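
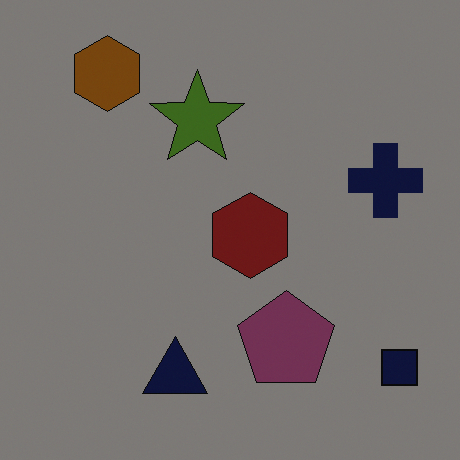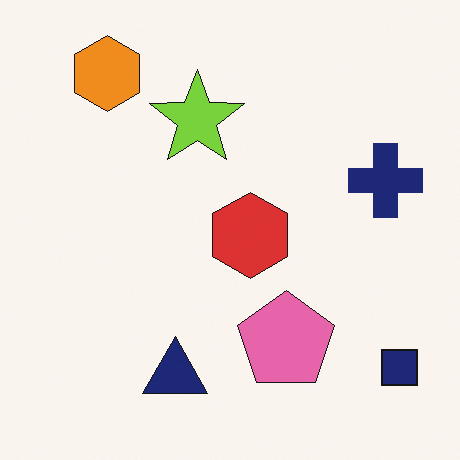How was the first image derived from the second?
The image was noticeably darkened.

Every pixel — background and shapes alike — is uniformly darkened.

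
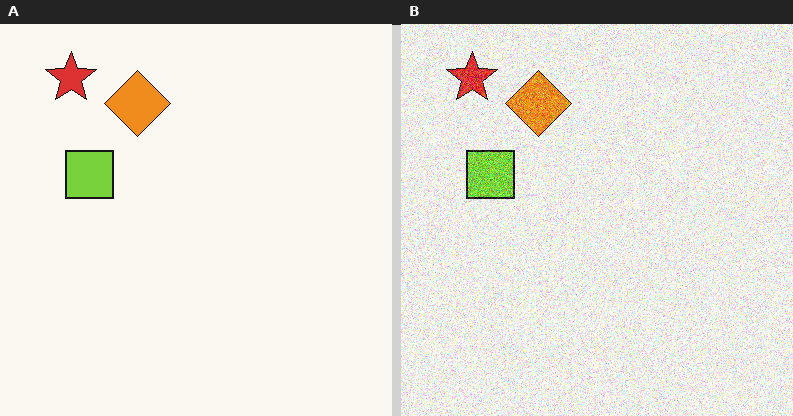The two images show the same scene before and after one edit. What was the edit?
The image was degraded with heavy additive noise.

Random speckle covers the whole image, including the flat background.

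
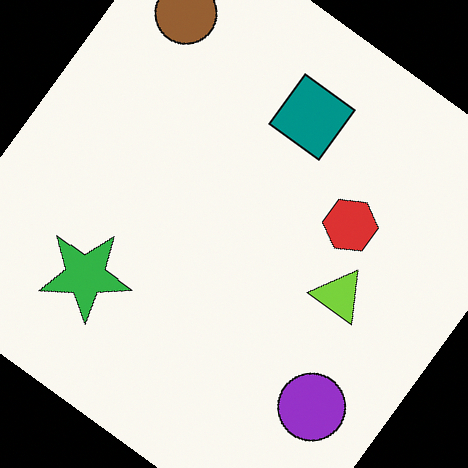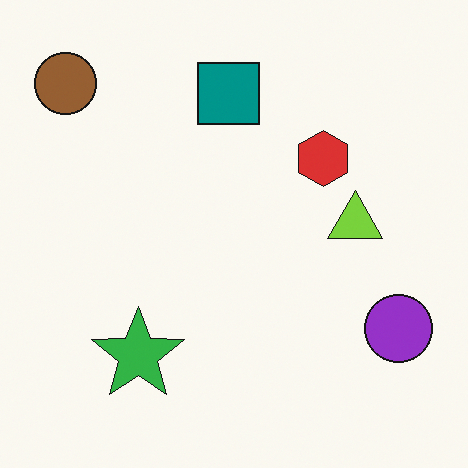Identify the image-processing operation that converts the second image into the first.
The first image is the second rotated clockwise by a large amount — several tens of degrees.

Every shape is tilted by the same angle and the image corners show triangular fill wedges — a whole-image rotation by a non-right angle.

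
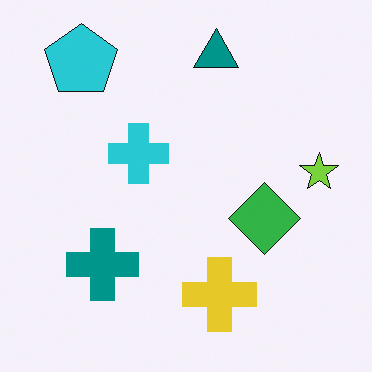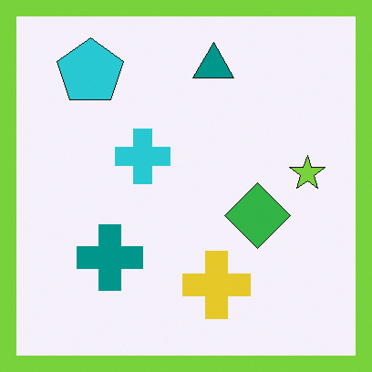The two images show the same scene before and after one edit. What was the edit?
Framed with a lime border.

A solid lime frame runs around the edge of the second image, with the content slightly shrunk inside it.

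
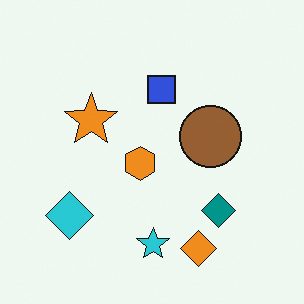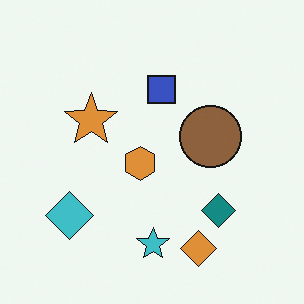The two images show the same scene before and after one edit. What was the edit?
The second image is the first slightly desaturated.

All colors are more muted and greyish — a global saturation change.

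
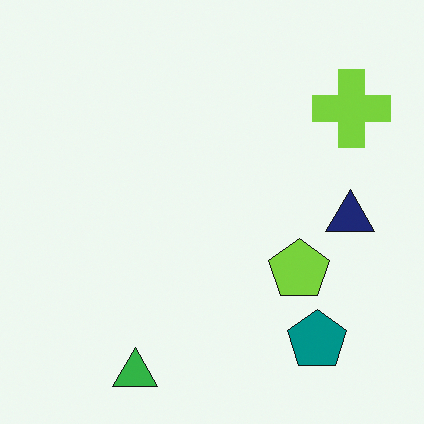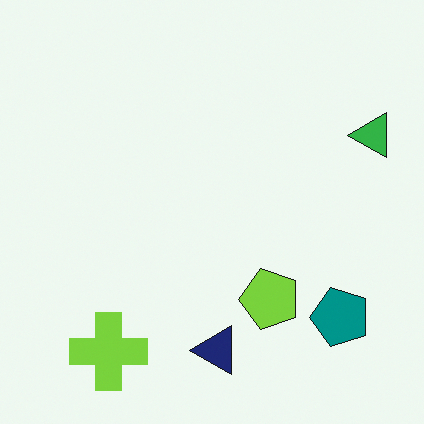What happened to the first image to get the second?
It was transposed (reflected across the top-left ↔ bottom-right diagonal).

Shapes have swapped their row and column positions — what was in the top-right is now in the bottom-left — a diagonal reflection.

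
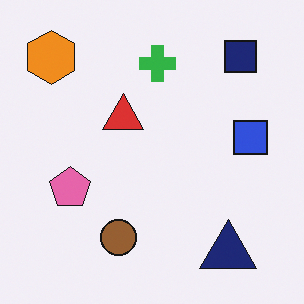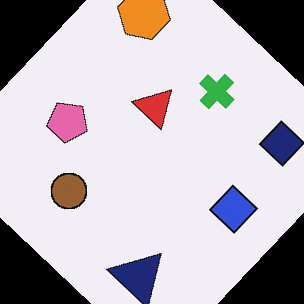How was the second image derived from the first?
Rotated clockwise by a large amount — several tens of degrees.

Every shape is tilted by the same angle and the image corners show triangular fill wedges — a whole-image rotation by a non-right angle.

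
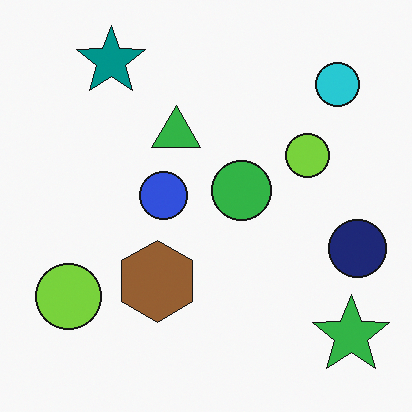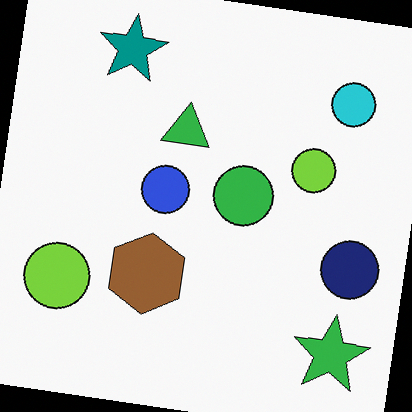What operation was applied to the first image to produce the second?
Rotated clockwise by a small amount.

Every shape is tilted by the same angle and the image corners show triangular fill wedges — a whole-image rotation by a non-right angle.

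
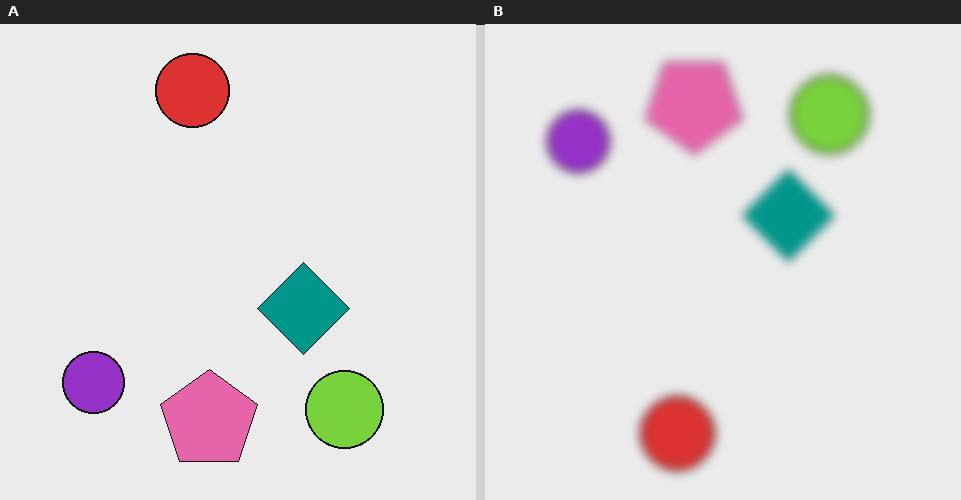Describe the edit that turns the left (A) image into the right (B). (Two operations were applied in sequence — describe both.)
Strongly gaussian-blurred, then flipped vertically (top ↔ bottom).

Shape edges and outlines are uniformly softened across the whole image. The red circle is in the top of the left (A) image and the bottom of the right (B) — shapes on opposite sides of the horizontal midline have swapped in a mirror flip.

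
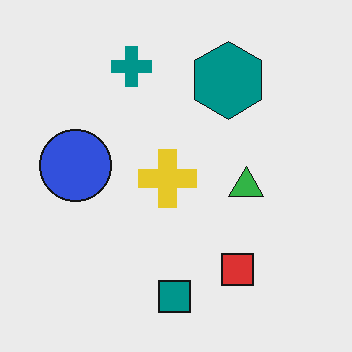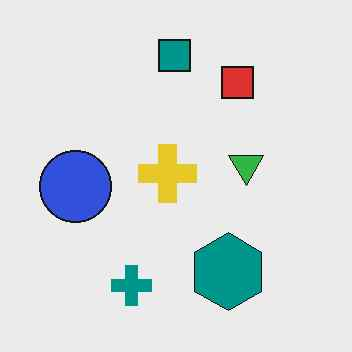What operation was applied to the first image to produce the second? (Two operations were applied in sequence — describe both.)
The transformation is: flipped vertically (top ↔ bottom), then given moderate JPEG compression.

The teal square is in the bottom of the first image and the top of the second — shapes on opposite sides of the horizontal midline have swapped in a mirror flip. Blocky 8×8 compression artifacts appear around shape edges and the flat background shows ringing — characteristic JPEG degradation.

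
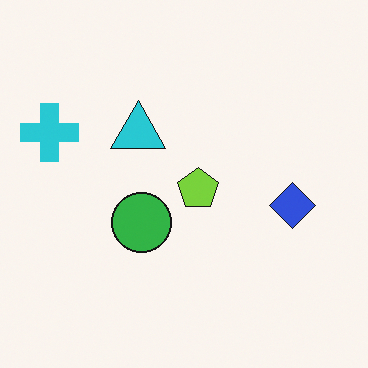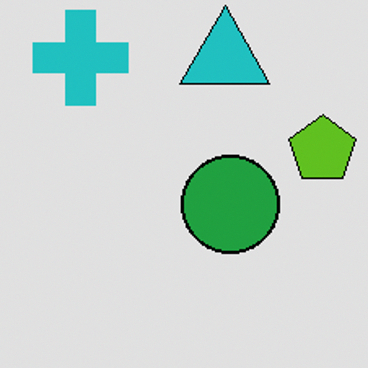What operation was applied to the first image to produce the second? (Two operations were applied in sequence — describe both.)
The second image is the first posterized to a reduced palette, then cropped tightly and scaled back up.

Each flat color has snapped to a coarser quantized level — most visibly, the near-white background has dropped to a flat grey. The visible shapes are larger and the field of view is narrower; shapes near the original edges may be partly or wholly outside the frame — a crop-and-rescale.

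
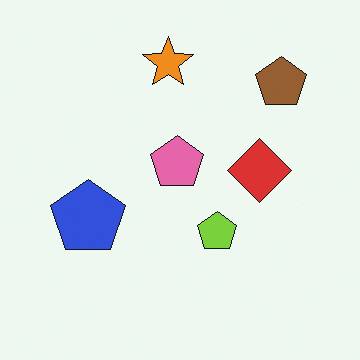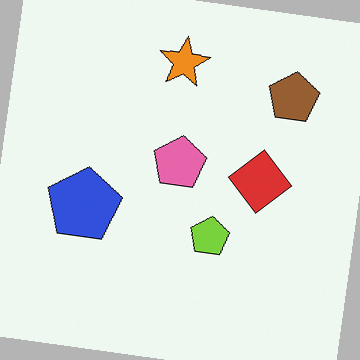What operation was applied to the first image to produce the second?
It was rotated clockwise by a slight angle.

Every shape is tilted by the same angle and the image corners show triangular fill wedges — a whole-image rotation by a non-right angle.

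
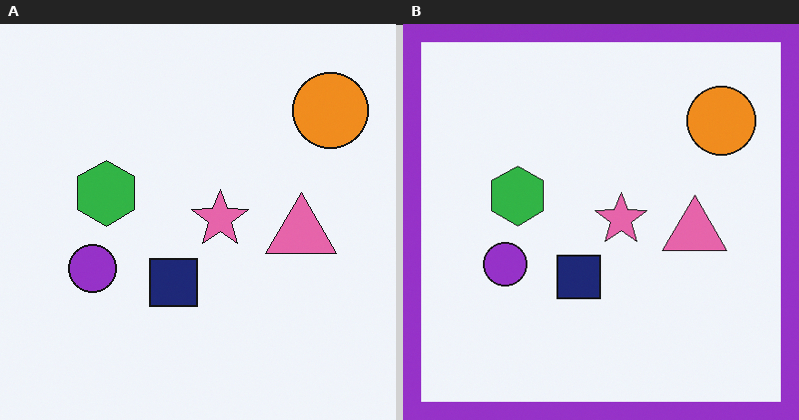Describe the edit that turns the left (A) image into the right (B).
This is the original image framed with a purple border.

A solid purple frame runs around the edge of the right (B) image, with the content slightly shrunk inside it.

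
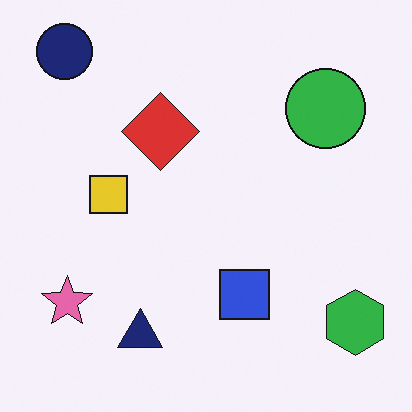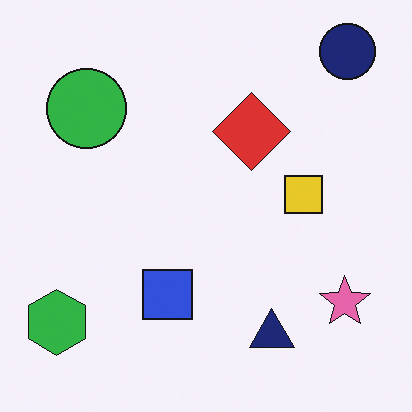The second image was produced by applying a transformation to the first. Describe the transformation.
This is the original image flipped horizontally (left ↔ right).

The green hexagon is in the bottom-right of the first image and the bottom-left of the second — shapes on opposite sides of the vertical midline have swapped in a mirror flip.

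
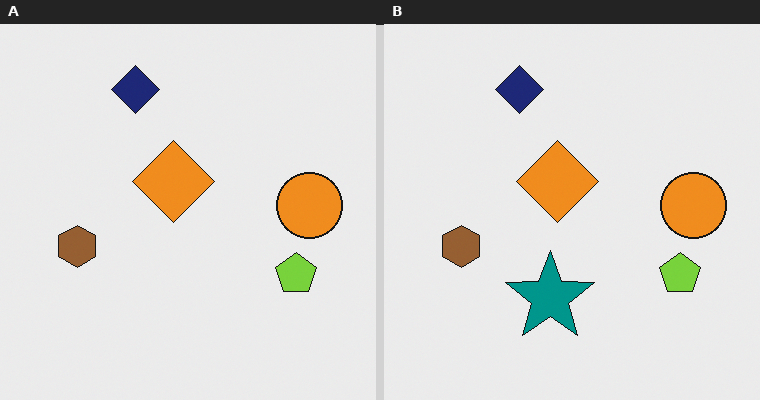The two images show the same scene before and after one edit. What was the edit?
It was overlaid with an additional teal star.

A teal star appears in the right (B) image that is absent from the left (A).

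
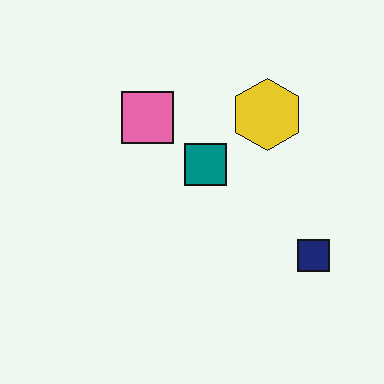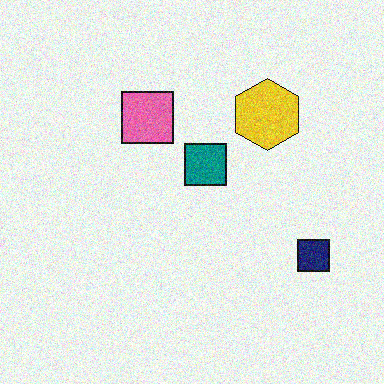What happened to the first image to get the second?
The image was degraded with visible gaussian noise.

Random speckle covers the whole image, including the flat background.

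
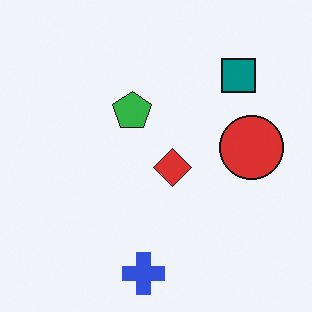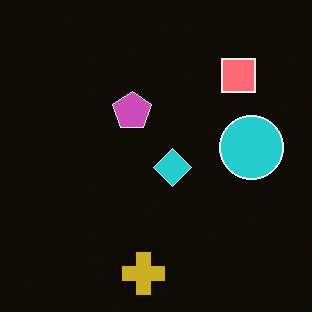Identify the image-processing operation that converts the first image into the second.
The image was color-inverted (negative).

The light background has become dark and every shape's color is its complement — a photographic negative.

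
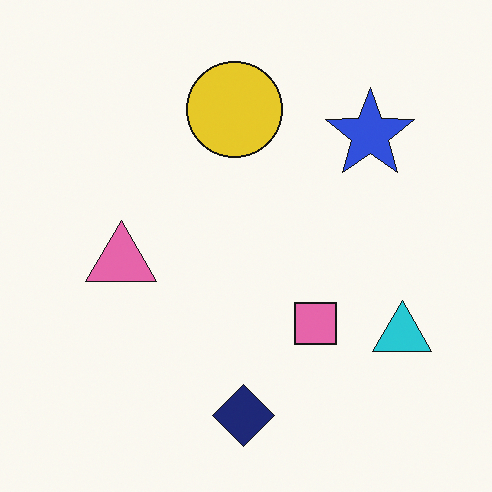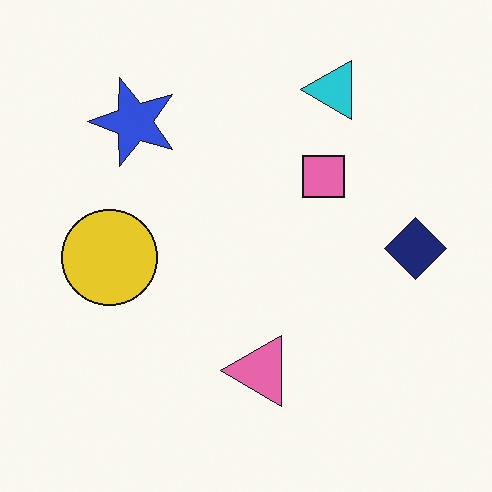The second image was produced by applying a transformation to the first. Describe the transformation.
The image was rotated 90° counter-clockwise.

The cyan triangle sits in the bottom-right of the first image and the top-right of the second — consistent with a whole-image 90° counter-clockwise rotation.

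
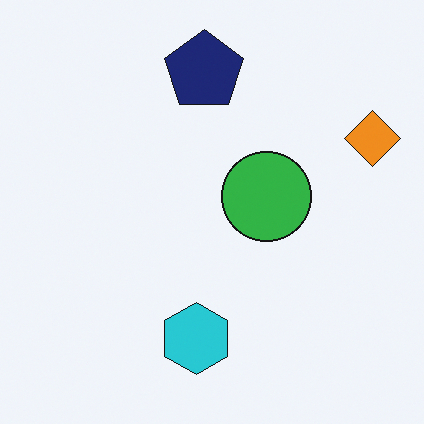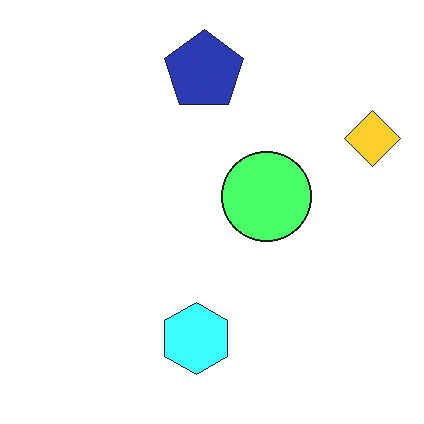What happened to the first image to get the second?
The image was noticeably brightened.

Every pixel — background and shapes alike — is uniformly brightened.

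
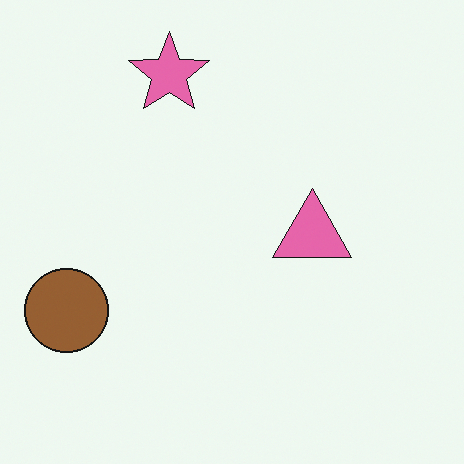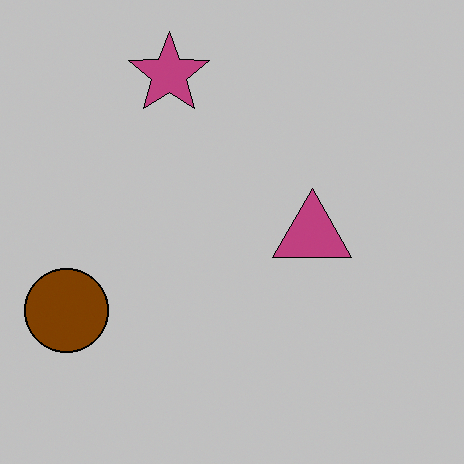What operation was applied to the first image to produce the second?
The second image is the first aggressively posterized.

Each flat color has snapped to a coarser quantized level — most visibly, the near-white background has dropped to a flat grey.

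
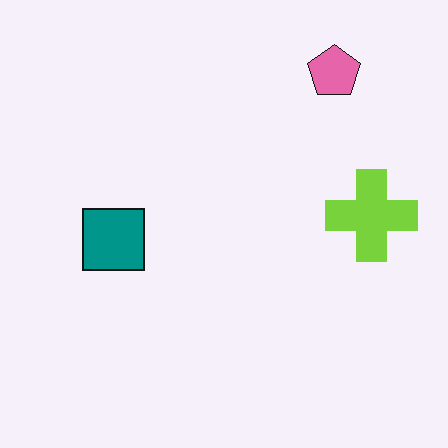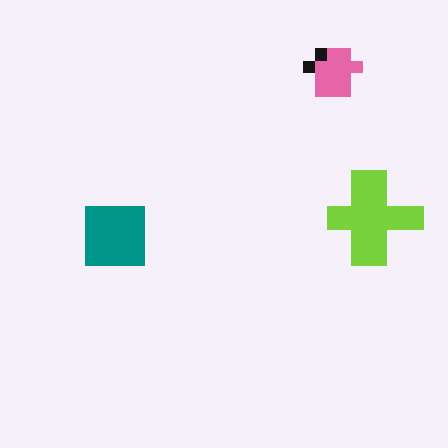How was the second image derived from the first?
Coarsely pixelated.

Shapes are reduced to large square blocks; fine edges and outlines are lost — a downscale-then-upscale (mosaic) effect.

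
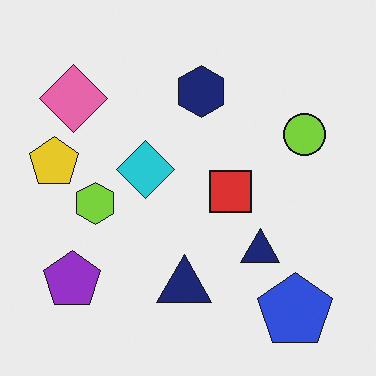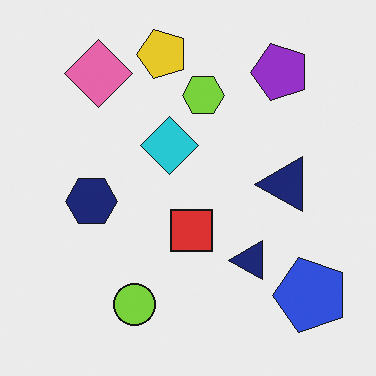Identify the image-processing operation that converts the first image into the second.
The image was transposed (reflected across the top-left ↔ bottom-right diagonal).

Shapes have swapped their row and column positions — what was in the top-right is now in the bottom-left — a diagonal reflection.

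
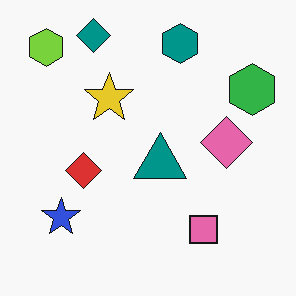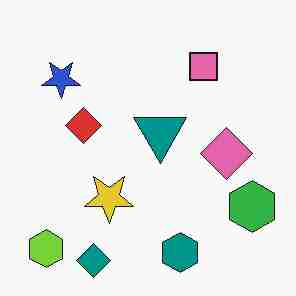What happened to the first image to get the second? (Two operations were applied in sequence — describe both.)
The image was flipped vertically (top ↔ bottom), then degraded with heavy JPEG compression.

The teal diamond is in the top-left of the first image and the bottom-left of the second — shapes on opposite sides of the horizontal midline have swapped in a mirror flip. Blocky 8×8 compression artifacts appear around shape edges and the flat background shows ringing — characteristic JPEG degradation.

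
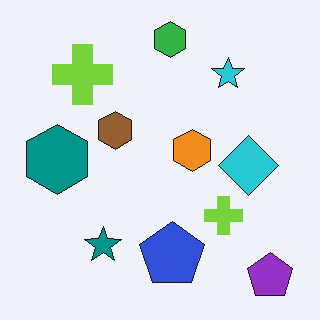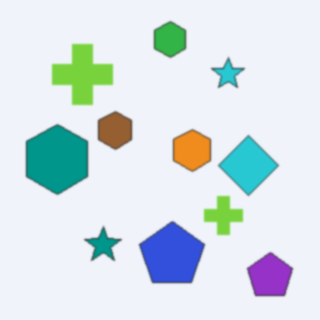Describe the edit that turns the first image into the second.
The image was lightly blurred.

Shape edges and outlines are uniformly softened across the whole image.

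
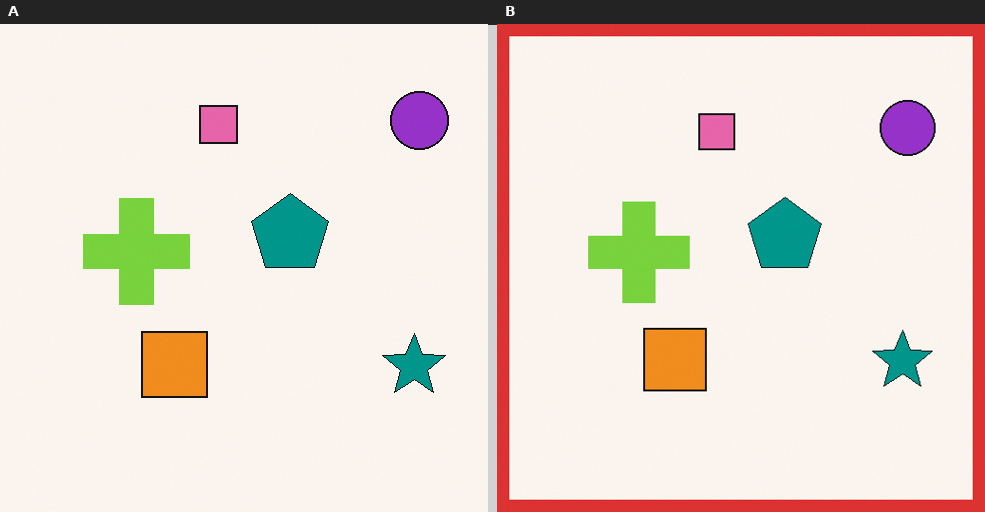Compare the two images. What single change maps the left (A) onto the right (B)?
The transformation is: framed with a red border.

A solid red frame runs around the edge of the right (B) image, with the content slightly shrunk inside it.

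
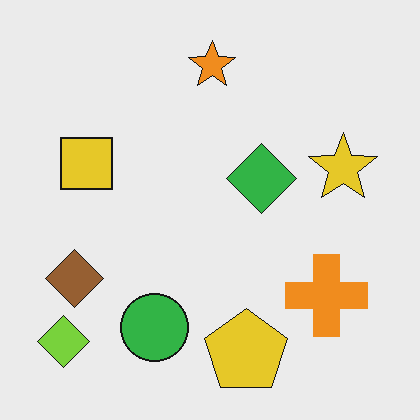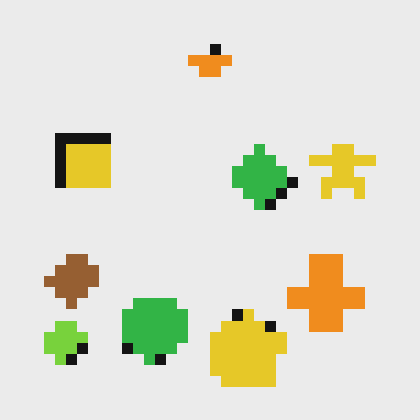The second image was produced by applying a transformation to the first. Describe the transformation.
The transformation is: heavily pixelated into large blocks.

Shapes are reduced to large square blocks; fine edges and outlines are lost — a downscale-then-upscale (mosaic) effect.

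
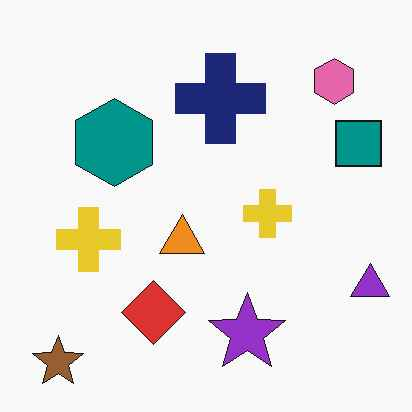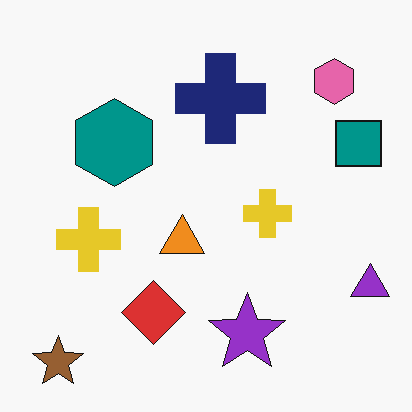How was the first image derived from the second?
The image was JPEG-compressed with visible artifacts.

Blocky 8×8 compression artifacts appear around shape edges and the flat background shows ringing — characteristic JPEG degradation.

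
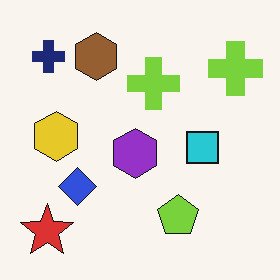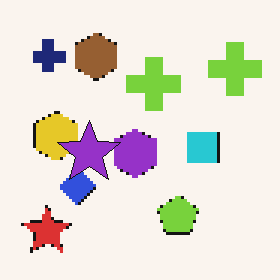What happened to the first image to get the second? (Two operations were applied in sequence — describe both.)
It was mildly pixelated, then overlaid with an additional purple star.

Shapes are reduced to large square blocks; fine edges and outlines are lost — a downscale-then-upscale (mosaic) effect. A purple star appears in the second image that is absent from the first.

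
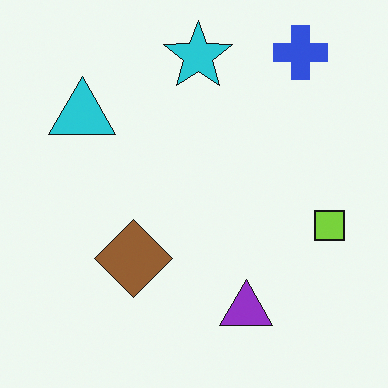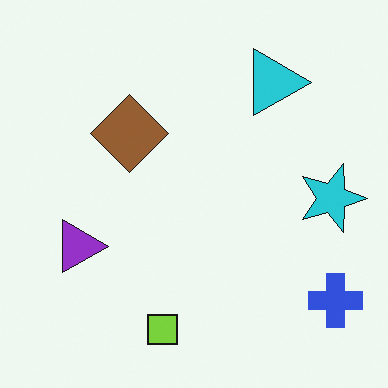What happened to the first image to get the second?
It was rotated 90° clockwise.

The blue cross sits in the top-right of the first image and the bottom-right of the second — consistent with a whole-image 90° clockwise rotation.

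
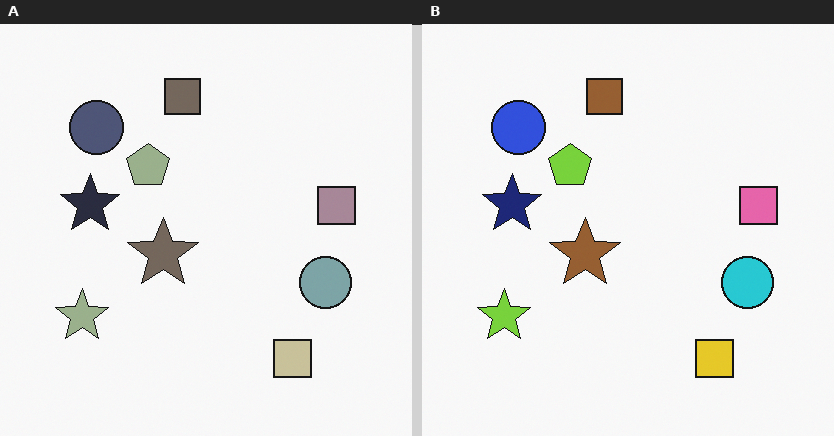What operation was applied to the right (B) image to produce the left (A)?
This is the original image made much more muted (saturation change).

All colors are more muted and greyish — a global saturation change.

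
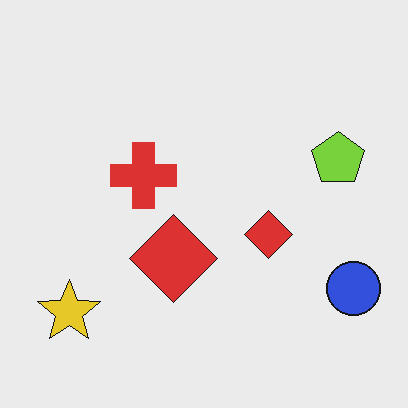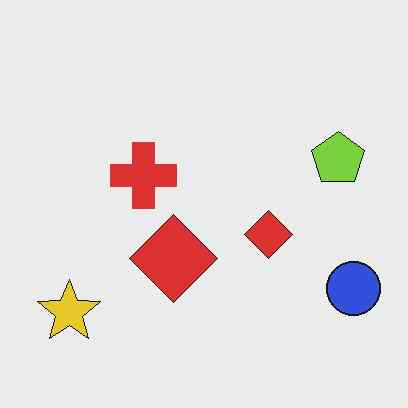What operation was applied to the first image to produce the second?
It was given moderate JPEG compression.

Blocky 8×8 compression artifacts appear around shape edges and the flat background shows ringing — characteristic JPEG degradation.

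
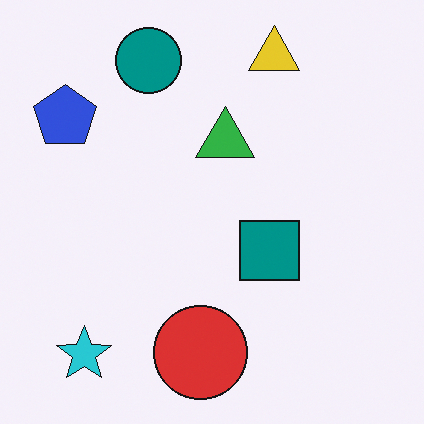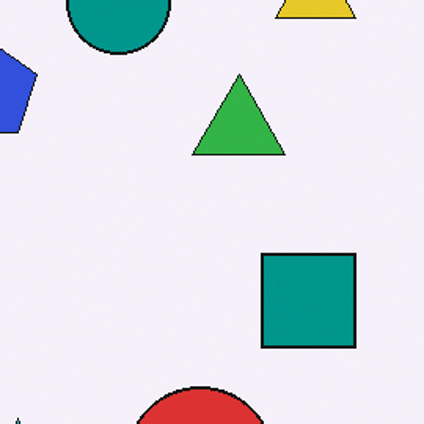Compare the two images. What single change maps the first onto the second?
The transformation is: cropped slightly and scaled back up.

The visible shapes are larger and the field of view is narrower; shapes near the original edges may be partly or wholly outside the frame — a crop-and-rescale.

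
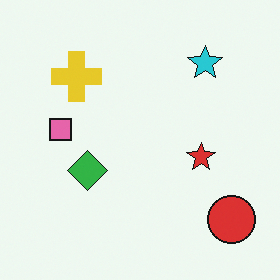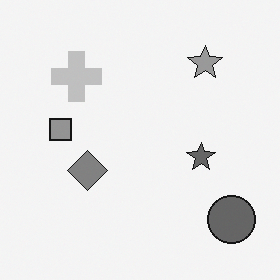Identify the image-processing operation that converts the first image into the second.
The transformation is: converted to grayscale.

All color is removed — every shape is now a shade of grey.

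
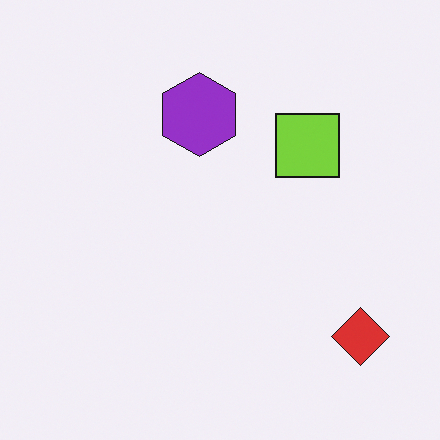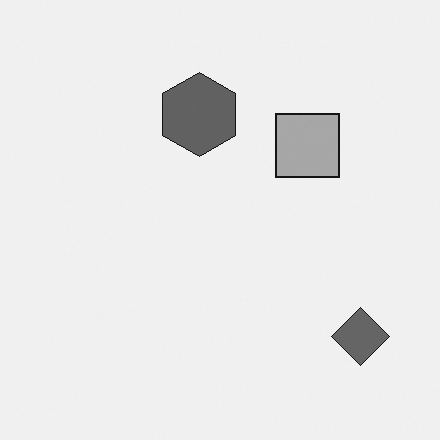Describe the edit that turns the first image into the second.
The image was converted to grayscale.

All color is removed — every shape is now a shade of grey.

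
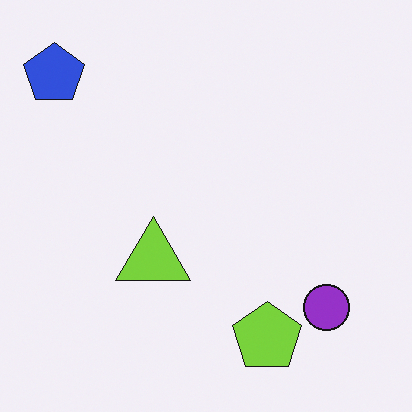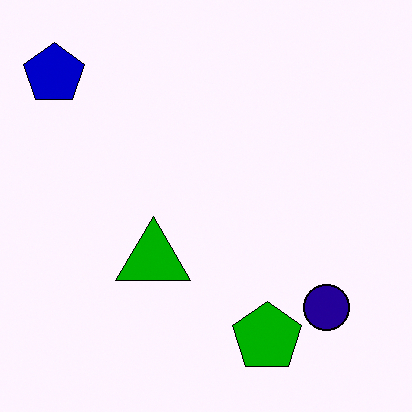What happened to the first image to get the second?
It was given much higher contrast.

Tones are pushed away from mid-grey across the whole image — a global contrast change.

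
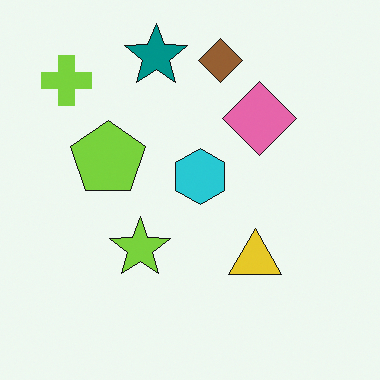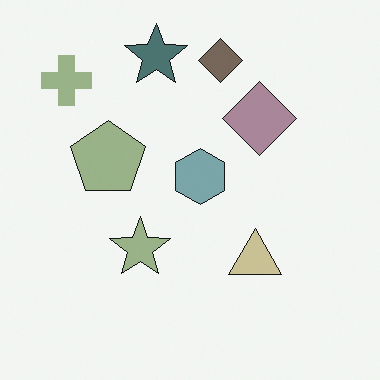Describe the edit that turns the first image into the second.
The transformation is: made much more muted (saturation change).

All colors are more muted and greyish — a global saturation change.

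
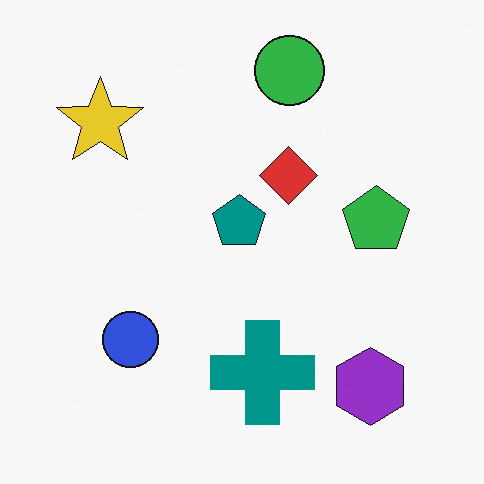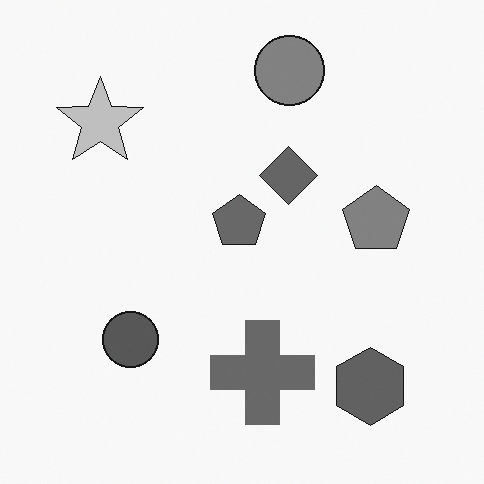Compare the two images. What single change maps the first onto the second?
This is the original image converted to grayscale.

All color is removed — every shape is now a shade of grey.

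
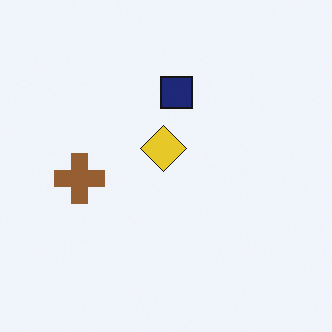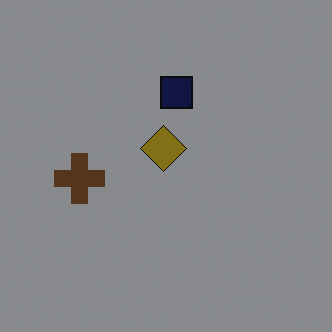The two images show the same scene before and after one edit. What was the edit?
The second image is the first substantially darkened.

Every pixel — background and shapes alike — is uniformly darkened.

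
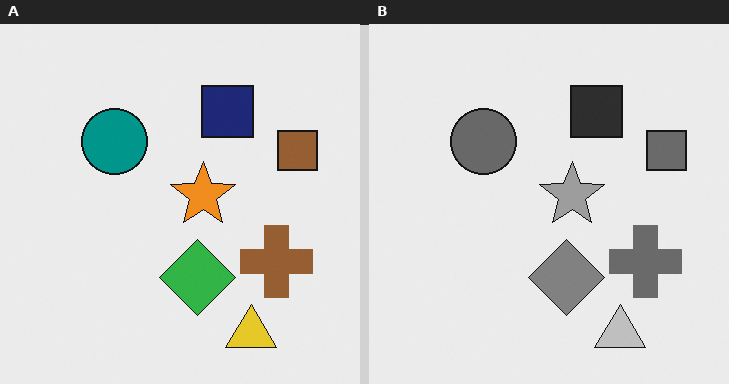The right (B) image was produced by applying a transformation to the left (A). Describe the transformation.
The transformation is: converted to grayscale.

All color is removed — every shape is now a shade of grey.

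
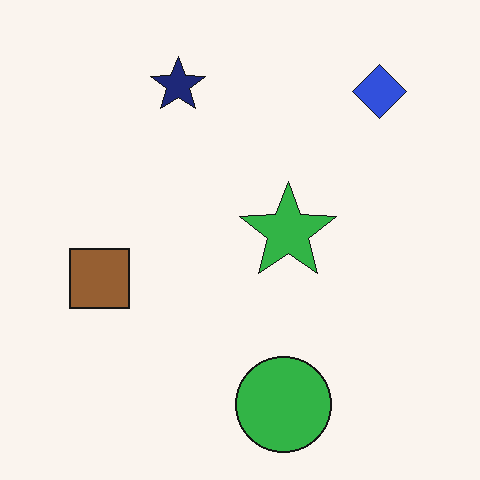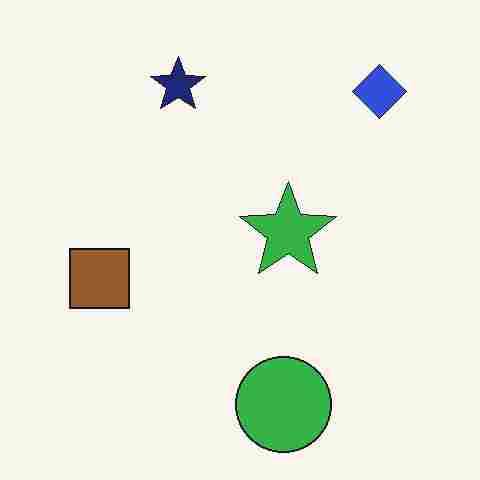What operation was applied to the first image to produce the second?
It was degraded with heavy JPEG compression.

Blocky 8×8 compression artifacts appear around shape edges and the flat background shows ringing — characteristic JPEG degradation.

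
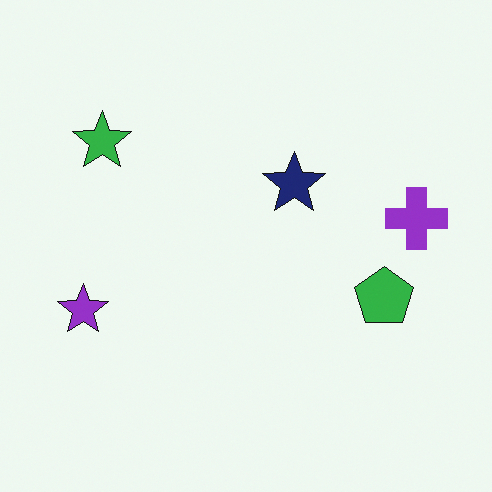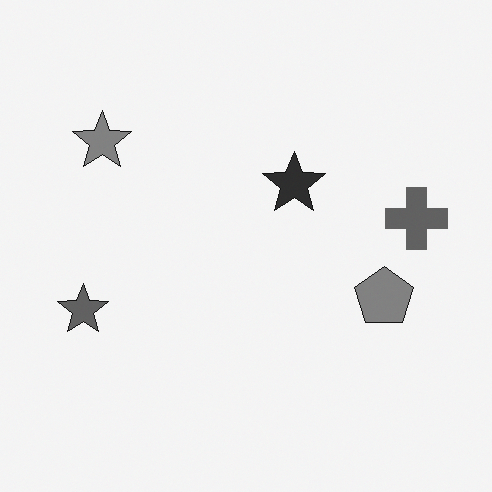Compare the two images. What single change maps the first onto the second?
This is the original image converted to grayscale.

All color is removed — every shape is now a shade of grey.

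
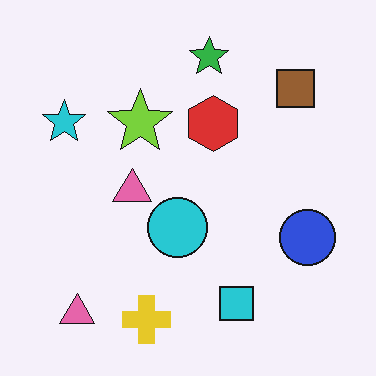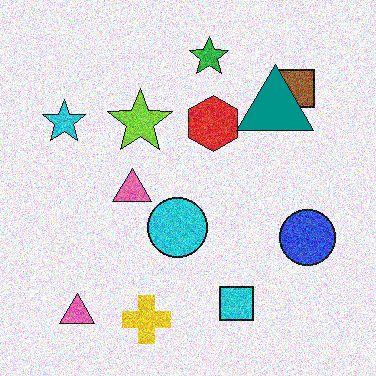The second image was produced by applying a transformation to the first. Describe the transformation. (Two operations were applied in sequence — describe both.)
The transformation is: degraded with strong gaussian noise, then overlaid with an additional teal triangle.

Random speckle covers the whole image, including the flat background. A teal triangle appears in the second image that is absent from the first.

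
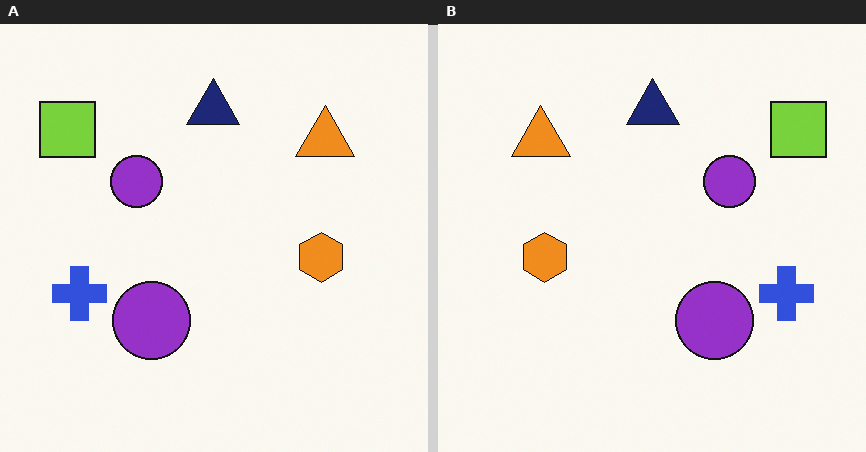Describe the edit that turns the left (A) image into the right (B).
The image was flipped horizontally (left ↔ right).

The lime square is in the top-left of the left (A) image and the top-right of the right (B) — shapes on opposite sides of the vertical midline have swapped in a mirror flip.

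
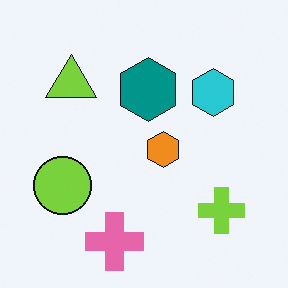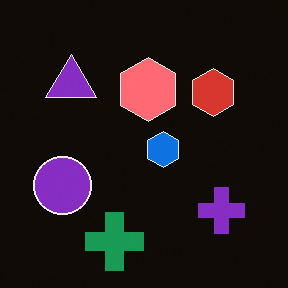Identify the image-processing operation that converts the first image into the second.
It was color-inverted (negative).

The light background has become dark and every shape's color is its complement — a photographic negative.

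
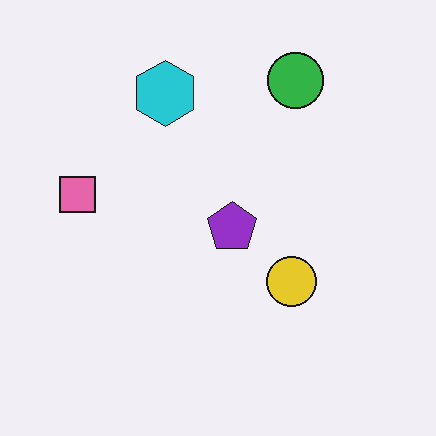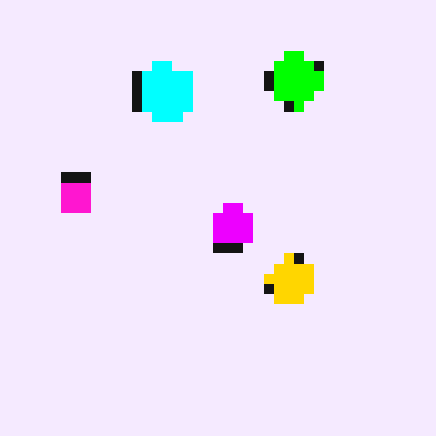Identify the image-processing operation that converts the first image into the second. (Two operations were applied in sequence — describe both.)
The transformation is: heavily oversaturated, then coarsely pixelated.

All colors are more vivid — a global saturation change. Shapes are reduced to large square blocks; fine edges and outlines are lost — a downscale-then-upscale (mosaic) effect.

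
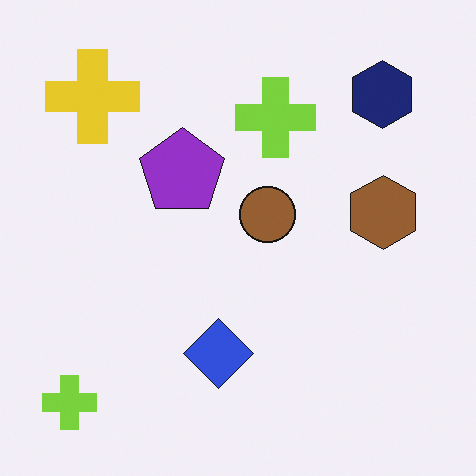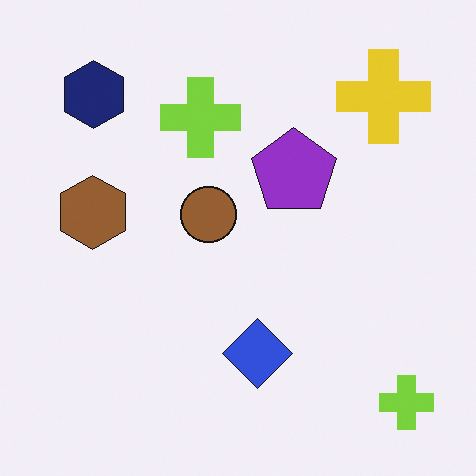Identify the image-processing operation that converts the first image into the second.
The transformation is: flipped horizontally (left ↔ right).

The yellow cross is in the top-left of the first image and the top-right of the second — shapes on opposite sides of the vertical midline have swapped in a mirror flip.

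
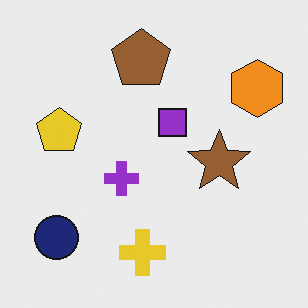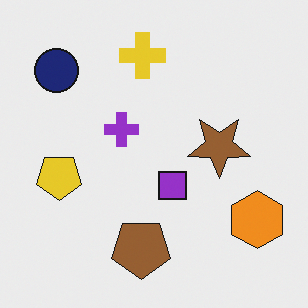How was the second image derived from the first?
Flipped vertically (top ↔ bottom).

The yellow cross is in the bottom of the first image and the top of the second — shapes on opposite sides of the horizontal midline have swapped in a mirror flip.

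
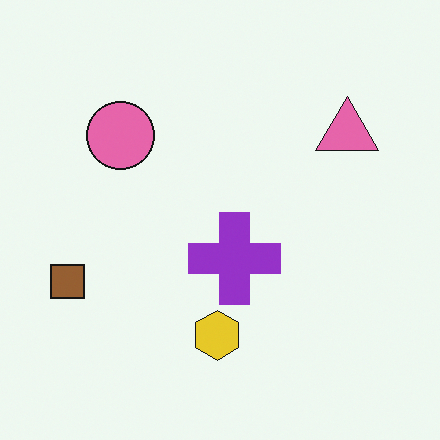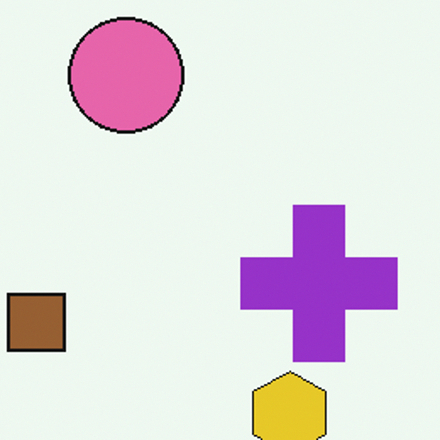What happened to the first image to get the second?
It was cropped tightly and scaled back up.

The visible shapes are larger and the field of view is narrower; shapes near the original edges may be partly or wholly outside the frame — a crop-and-rescale.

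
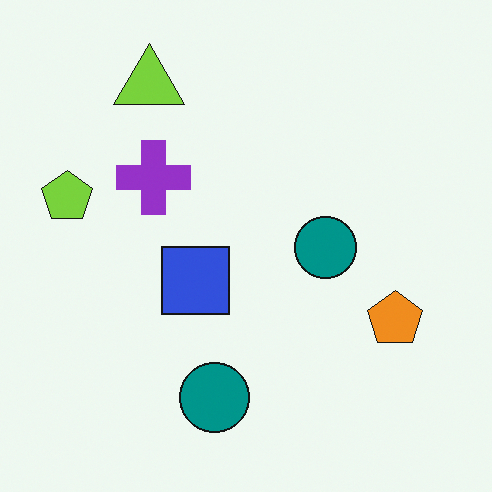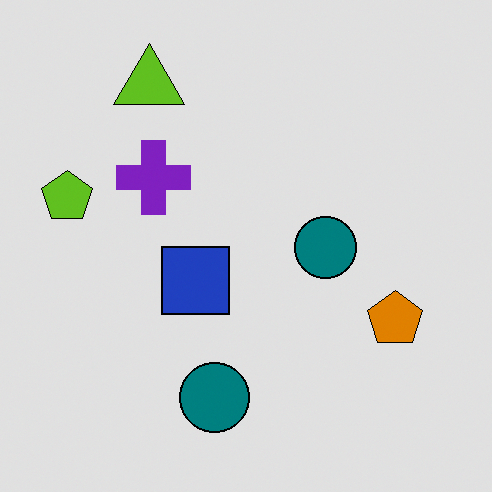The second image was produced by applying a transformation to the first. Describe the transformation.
The second image is the first posterized to a reduced palette.

Each flat color has snapped to a coarser quantized level — most visibly, the near-white background has dropped to a flat grey.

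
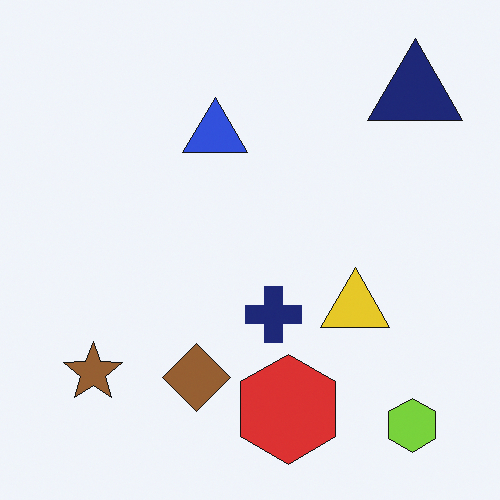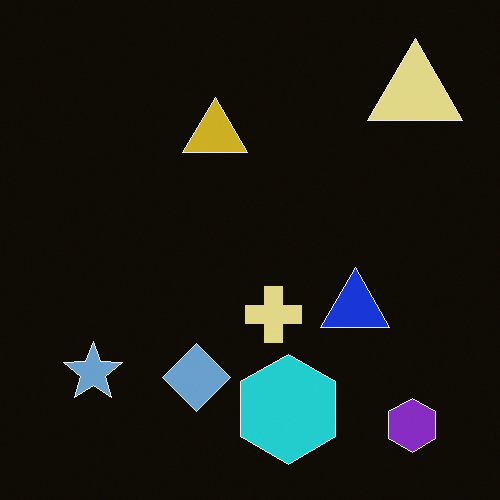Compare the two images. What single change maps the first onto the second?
It was color-inverted (negative).

The light background has become dark and every shape's color is its complement — a photographic negative.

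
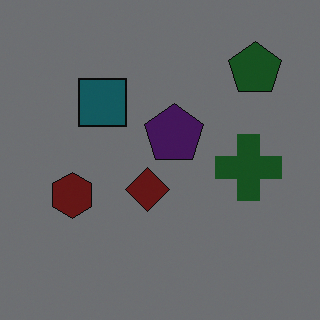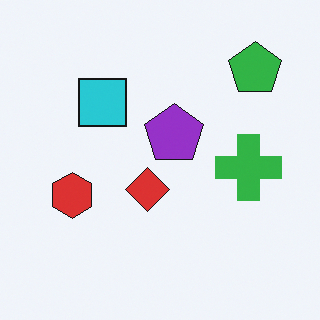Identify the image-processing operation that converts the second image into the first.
It was substantially darkened.

Every pixel — background and shapes alike — is uniformly darkened.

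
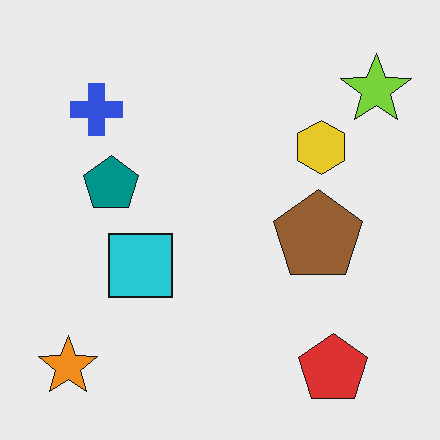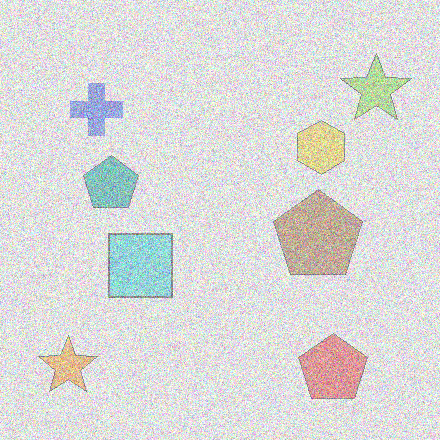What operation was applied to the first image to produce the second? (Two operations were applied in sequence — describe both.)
The second image is the first washed out (contrast reduced), then degraded with heavy additive noise.

Tones are pushed toward mid-grey across the whole image — a global contrast change. Random speckle covers the whole image, including the flat background.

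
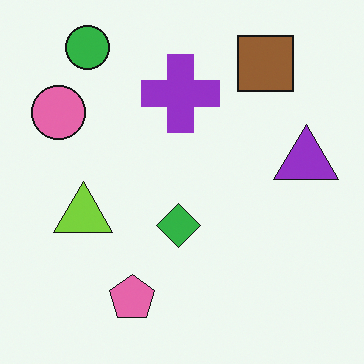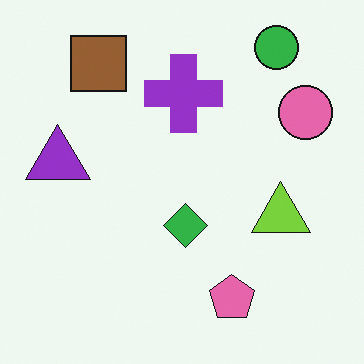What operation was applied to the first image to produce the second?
The transformation is: flipped horizontally (left ↔ right).

The pink circle is in the top-left of the first image and the top-right of the second — shapes on opposite sides of the vertical midline have swapped in a mirror flip.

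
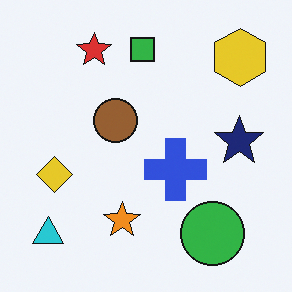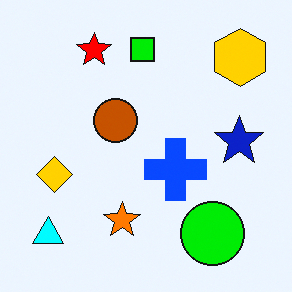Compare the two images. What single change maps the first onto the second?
It was made much more vivid (saturation change).

All colors are more vivid — a global saturation change.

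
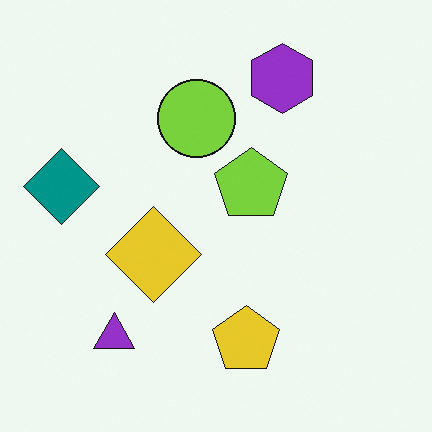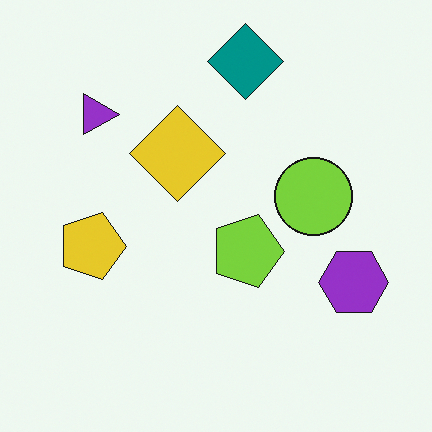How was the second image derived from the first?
Rotated 90° clockwise.

The teal diamond sits in the left of the first image and the top of the second — consistent with a whole-image 90° clockwise rotation.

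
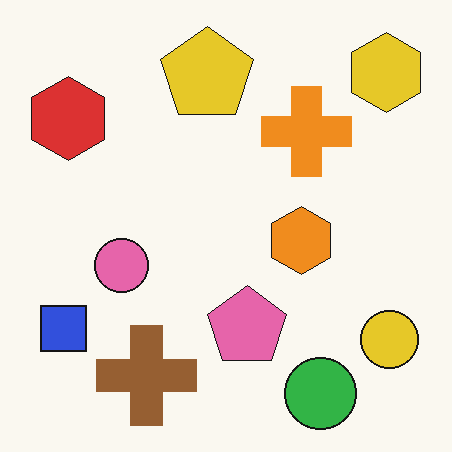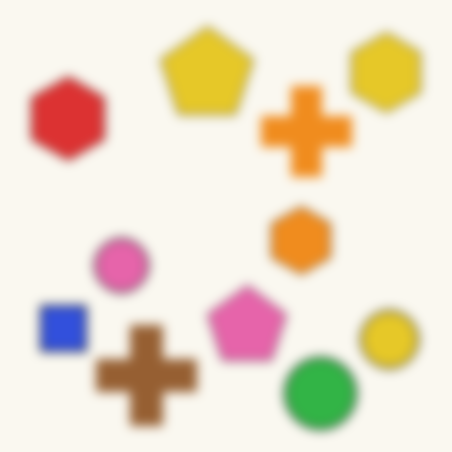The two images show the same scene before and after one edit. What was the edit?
It was heavily blurred.

Shape edges and outlines are uniformly softened across the whole image.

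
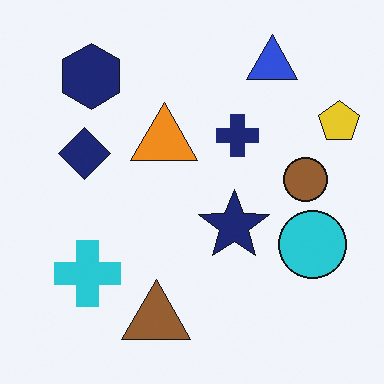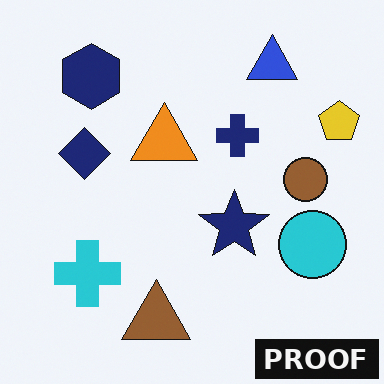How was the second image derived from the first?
The image was watermarked with the text "PROOF" in the lower-right corner.

A dark label reading "PROOF" appears in the lower-right corner.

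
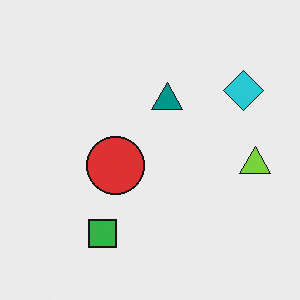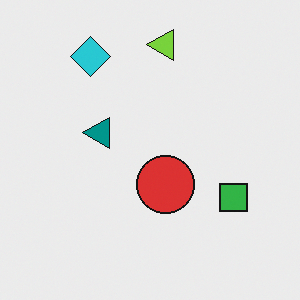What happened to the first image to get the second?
The second image is the first rotated 90° counter-clockwise.

The cyan diamond sits in the top-right of the first image and the top-left of the second — consistent with a whole-image 90° counter-clockwise rotation.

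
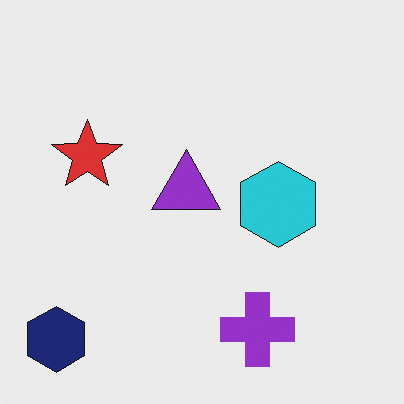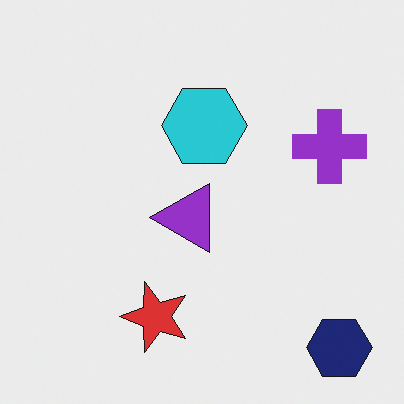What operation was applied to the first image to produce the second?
This is the original image rotated 90° counter-clockwise.

The navy hexagon sits in the bottom-left of the first image and the bottom-right of the second — consistent with a whole-image 90° counter-clockwise rotation.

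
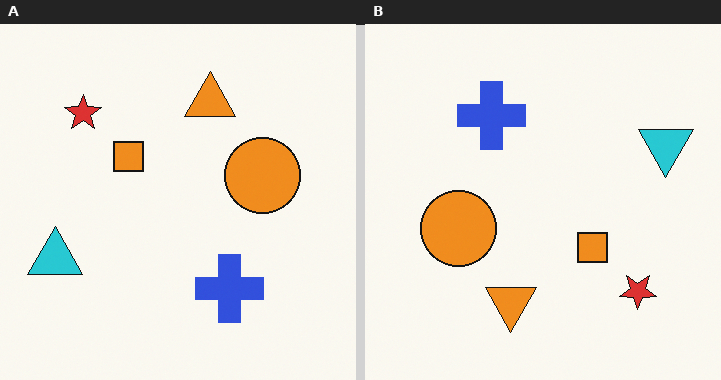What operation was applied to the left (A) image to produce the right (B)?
The transformation is: rotated 180°.

The cyan triangle sits in the left of the left (A) image and the right of the right (B) — consistent with a whole-image 180° rotation.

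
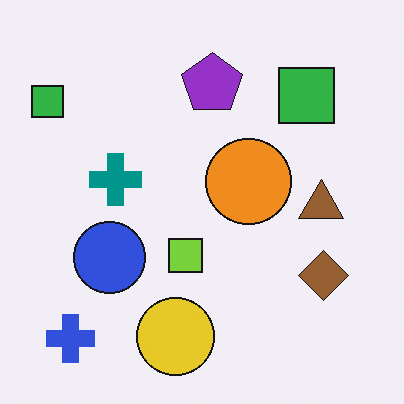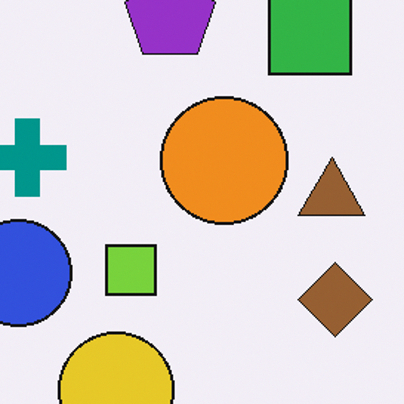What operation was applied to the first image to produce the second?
Cropped slightly and scaled back up.

The visible shapes are larger and the field of view is narrower; shapes near the original edges may be partly or wholly outside the frame — a crop-and-rescale.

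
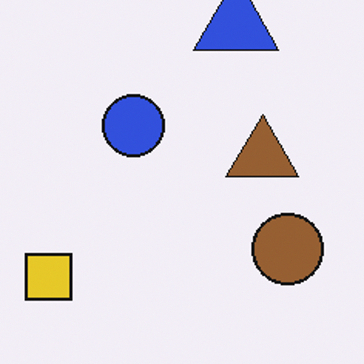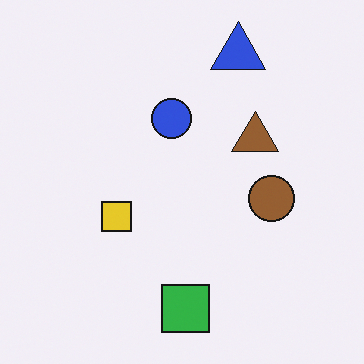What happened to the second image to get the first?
The first image is the second cropped to a modestly smaller region and rescaled.

The visible shapes are larger and the field of view is narrower; shapes near the original edges may be partly or wholly outside the frame — a crop-and-rescale.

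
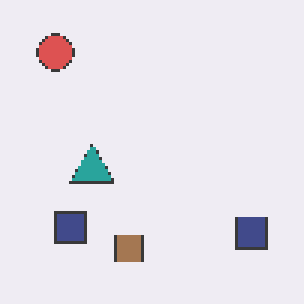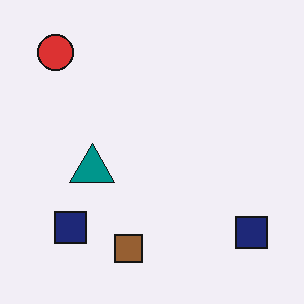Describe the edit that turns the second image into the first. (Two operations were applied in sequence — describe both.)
The first image is the second lightly pixelated (a mild mosaic effect), then given slightly reduced contrast.

Shapes are reduced to large square blocks; fine edges and outlines are lost — a downscale-then-upscale (mosaic) effect. Tones are pushed toward mid-grey across the whole image — a global contrast change.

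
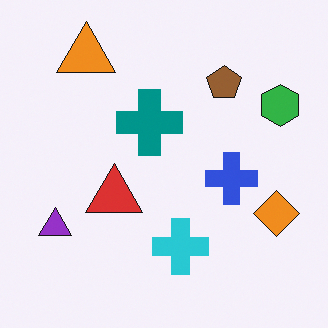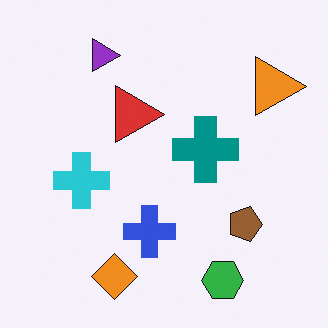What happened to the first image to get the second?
This is the original image rotated 90° clockwise.

The orange triangle sits in the top-left of the first image and the top-right of the second — consistent with a whole-image 90° clockwise rotation.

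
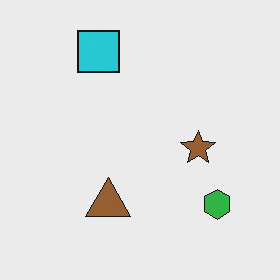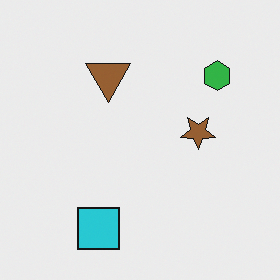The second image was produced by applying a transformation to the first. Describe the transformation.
This is the original image flipped vertically (top ↔ bottom).

The cyan square is in the top of the first image and the bottom of the second — shapes on opposite sides of the horizontal midline have swapped in a mirror flip.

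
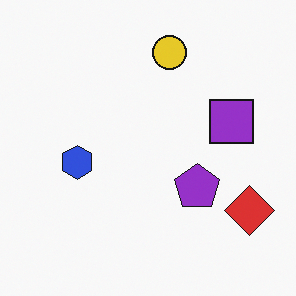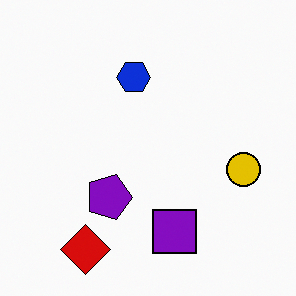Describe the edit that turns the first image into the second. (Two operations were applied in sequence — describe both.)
Rotated 90° clockwise, then given slightly increased contrast.

The red diamond sits in the bottom-right of the first image and the bottom-left of the second — consistent with a whole-image 90° clockwise rotation. Tones are pushed away from mid-grey across the whole image — a global contrast change.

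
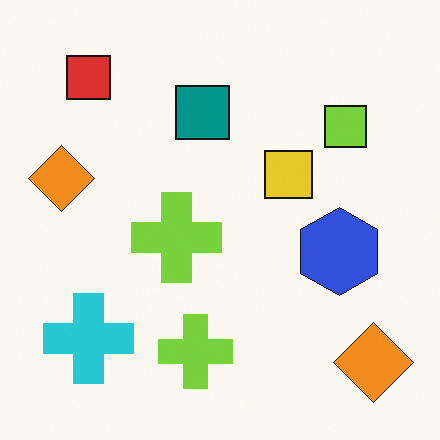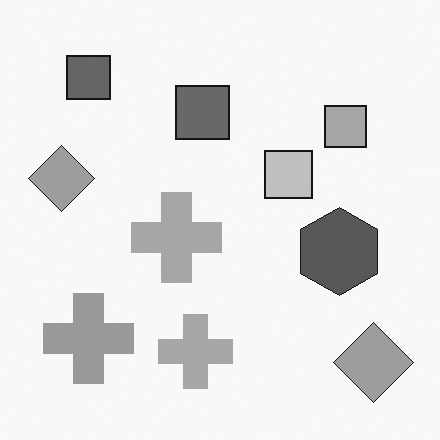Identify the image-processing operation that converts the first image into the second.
The transformation is: converted to grayscale.

All color is removed — every shape is now a shade of grey.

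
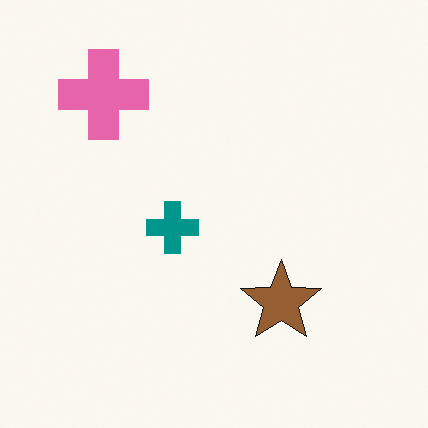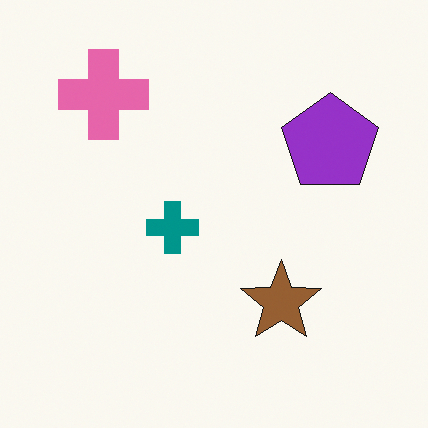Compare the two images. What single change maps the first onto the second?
The image was overlaid with an additional purple pentagon.

A purple pentagon appears in the second image that is absent from the first.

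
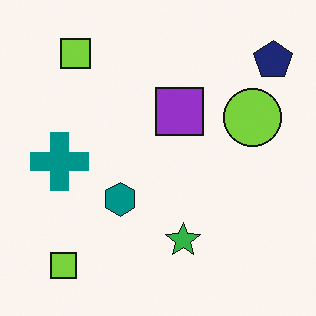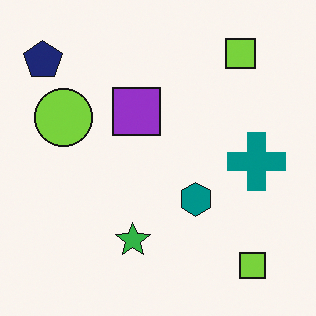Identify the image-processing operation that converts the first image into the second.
This is the original image flipped horizontally (left ↔ right).

The navy pentagon is in the top-right of the first image and the top-left of the second — shapes on opposite sides of the vertical midline have swapped in a mirror flip.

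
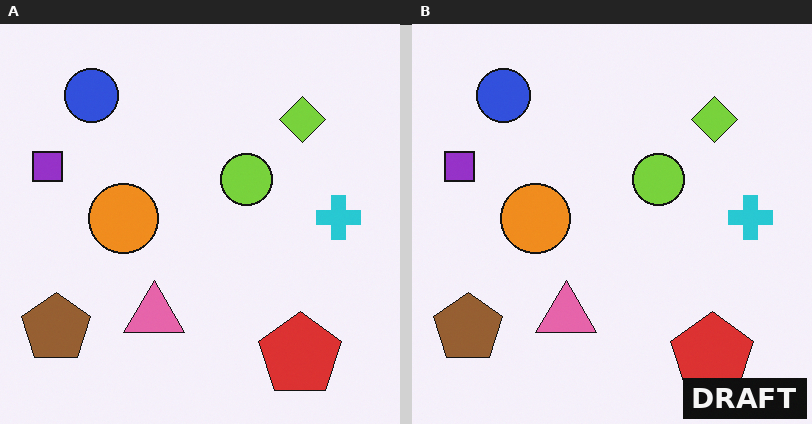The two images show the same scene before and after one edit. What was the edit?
Watermarked with the text "DRAFT" in the lower-right corner.

A dark label reading "DRAFT" appears in the lower-right corner.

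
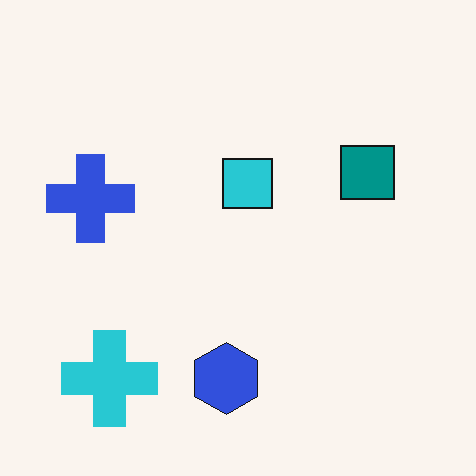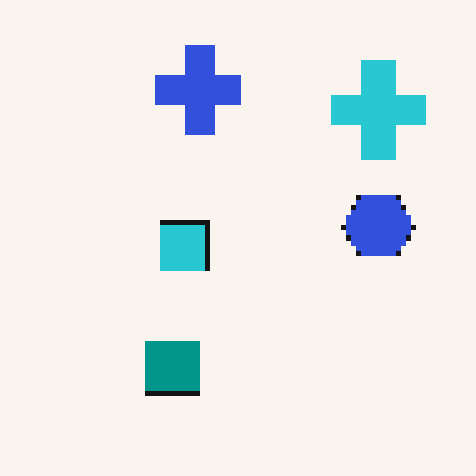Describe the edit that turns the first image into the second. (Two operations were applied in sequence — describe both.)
Transposed (reflected across the top-left ↔ bottom-right diagonal), then mildly pixelated.

Shapes have swapped their row and column positions — what was in the top-right is now in the bottom-left — a diagonal reflection. Shapes are reduced to large square blocks; fine edges and outlines are lost — a downscale-then-upscale (mosaic) effect.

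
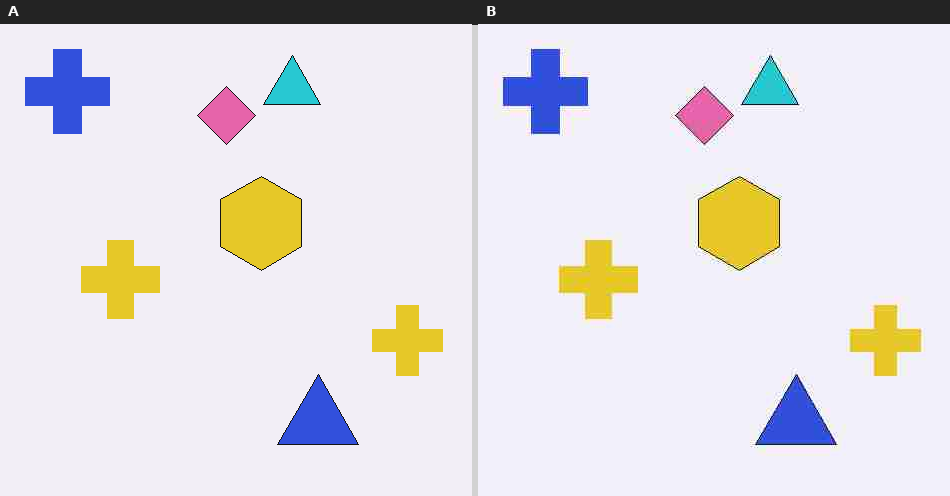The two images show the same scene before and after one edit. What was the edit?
The image was heavily JPEG-compressed with obvious blocking artifacts.

Blocky 8×8 compression artifacts appear around shape edges and the flat background shows ringing — characteristic JPEG degradation.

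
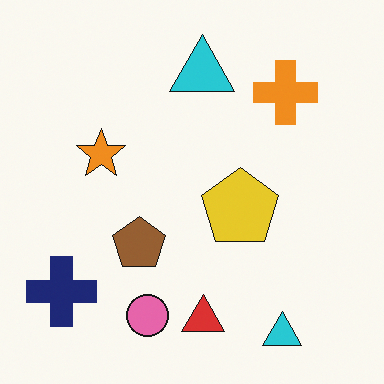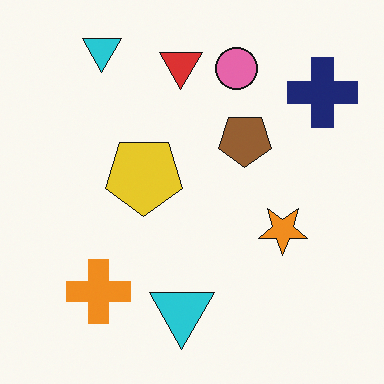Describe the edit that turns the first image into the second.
The second image is the first rotated 180°.

The navy cross sits in the bottom-left of the first image and the top-right of the second — consistent with a whole-image 180° rotation.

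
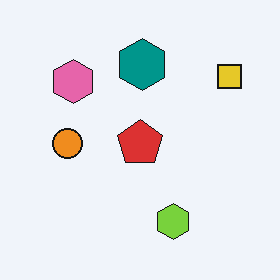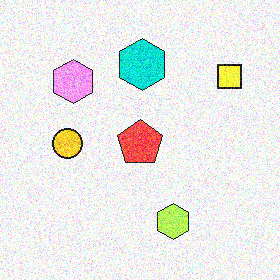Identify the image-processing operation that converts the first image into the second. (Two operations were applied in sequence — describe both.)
It was noticeably brightened, then degraded with a thick layer of grain.

Every pixel — background and shapes alike — is uniformly brightened. Random speckle covers the whole image, including the flat background.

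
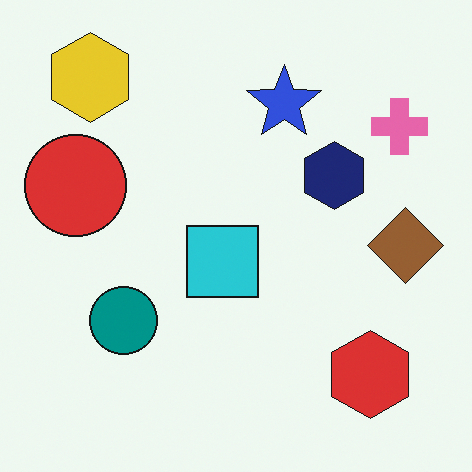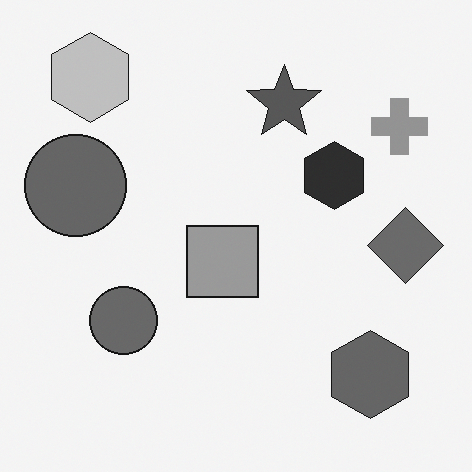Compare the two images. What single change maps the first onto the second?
The second image is the first converted to grayscale.

All color is removed — every shape is now a shade of grey.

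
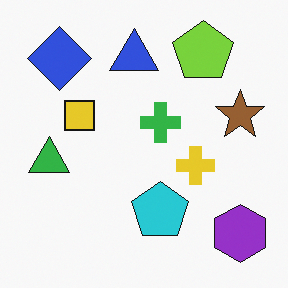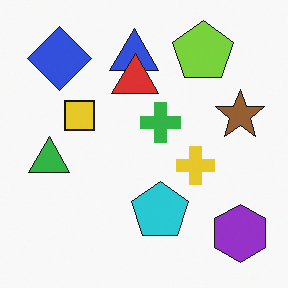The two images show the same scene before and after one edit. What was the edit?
The transformation is: overlaid with an additional red triangle.

A red triangle appears in the second image that is absent from the first.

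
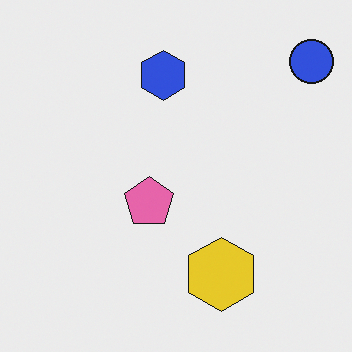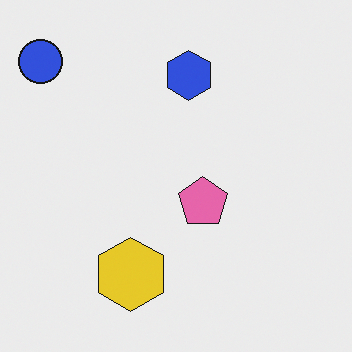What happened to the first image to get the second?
The second image is the first flipped horizontally (left ↔ right).

The blue circle is in the top-right of the first image and the top-left of the second — shapes on opposite sides of the vertical midline have swapped in a mirror flip.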